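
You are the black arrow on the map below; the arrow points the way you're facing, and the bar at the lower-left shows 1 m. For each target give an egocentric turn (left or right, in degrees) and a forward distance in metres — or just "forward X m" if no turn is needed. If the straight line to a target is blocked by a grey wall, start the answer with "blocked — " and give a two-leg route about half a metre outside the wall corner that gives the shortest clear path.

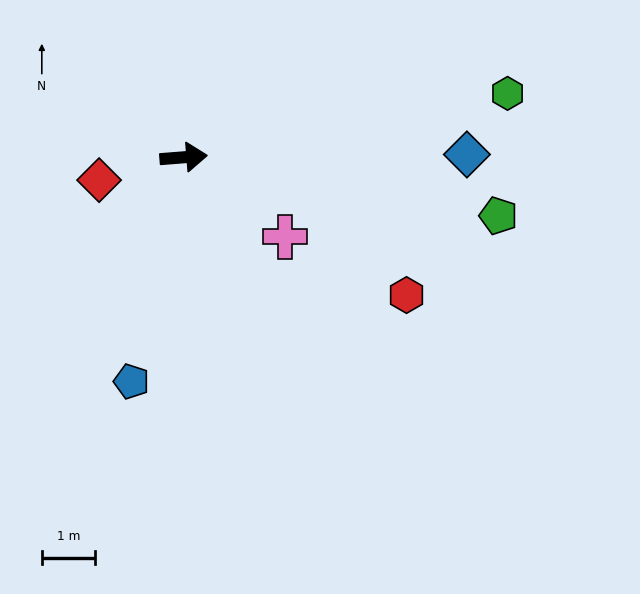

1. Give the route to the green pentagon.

turn right 15°, forward 6.0 m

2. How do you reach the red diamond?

turn right 169°, forward 1.6 m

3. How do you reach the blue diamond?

turn right 4°, forward 5.3 m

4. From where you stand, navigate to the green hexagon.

turn left 7°, forward 6.2 m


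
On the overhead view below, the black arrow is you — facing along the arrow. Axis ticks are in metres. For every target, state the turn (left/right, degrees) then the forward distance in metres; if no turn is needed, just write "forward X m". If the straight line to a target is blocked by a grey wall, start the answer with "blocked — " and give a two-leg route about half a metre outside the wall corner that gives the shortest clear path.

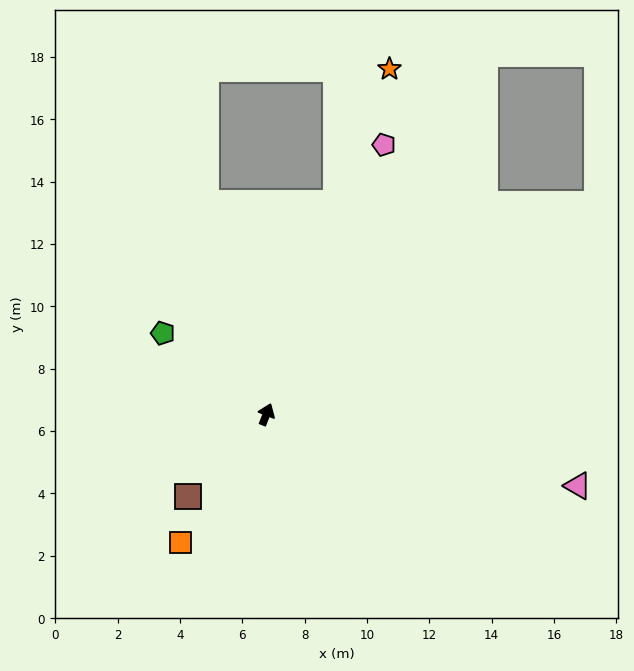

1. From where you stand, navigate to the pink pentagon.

forward 9.4 m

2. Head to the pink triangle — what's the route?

turn right 81°, forward 10.2 m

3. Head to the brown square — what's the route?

turn left 158°, forward 3.6 m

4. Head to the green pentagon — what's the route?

turn left 74°, forward 4.2 m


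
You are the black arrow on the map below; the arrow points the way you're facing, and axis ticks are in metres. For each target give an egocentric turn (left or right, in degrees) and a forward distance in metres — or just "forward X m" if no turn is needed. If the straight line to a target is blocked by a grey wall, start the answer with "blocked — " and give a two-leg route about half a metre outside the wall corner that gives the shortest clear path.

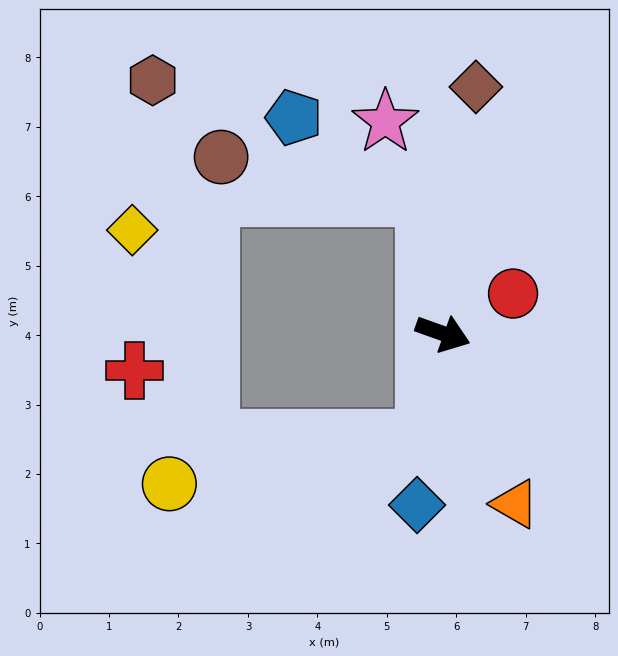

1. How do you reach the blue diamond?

turn right 79°, forward 2.5 m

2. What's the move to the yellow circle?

blocked — turn right 80°, forward 1.5 m, then turn right 71°, forward 3.7 m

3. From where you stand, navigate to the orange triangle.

turn right 47°, forward 2.7 m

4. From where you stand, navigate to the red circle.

turn left 49°, forward 1.2 m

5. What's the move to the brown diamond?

turn left 102°, forward 3.6 m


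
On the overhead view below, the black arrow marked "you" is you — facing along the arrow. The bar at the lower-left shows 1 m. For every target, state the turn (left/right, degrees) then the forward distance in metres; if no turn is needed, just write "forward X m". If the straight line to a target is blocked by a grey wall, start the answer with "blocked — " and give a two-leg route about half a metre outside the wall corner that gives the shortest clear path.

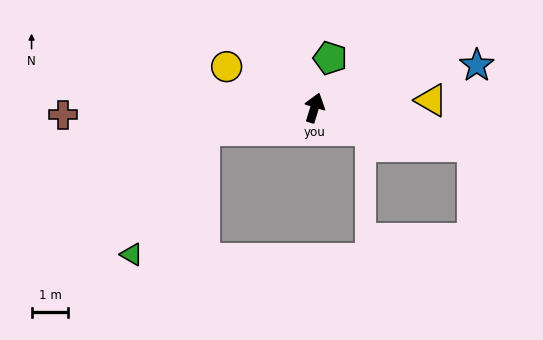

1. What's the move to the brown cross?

turn left 109°, forward 6.8 m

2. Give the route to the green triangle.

blocked — turn left 119°, forward 3.1 m, then turn left 48°, forward 3.9 m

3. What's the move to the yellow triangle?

turn right 69°, forward 3.2 m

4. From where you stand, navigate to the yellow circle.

turn left 82°, forward 2.6 m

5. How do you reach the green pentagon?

forward 1.4 m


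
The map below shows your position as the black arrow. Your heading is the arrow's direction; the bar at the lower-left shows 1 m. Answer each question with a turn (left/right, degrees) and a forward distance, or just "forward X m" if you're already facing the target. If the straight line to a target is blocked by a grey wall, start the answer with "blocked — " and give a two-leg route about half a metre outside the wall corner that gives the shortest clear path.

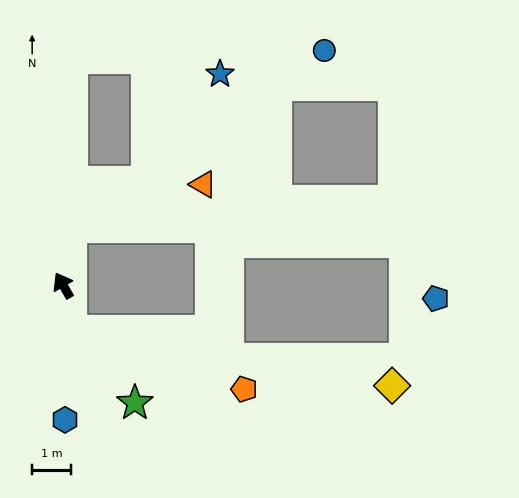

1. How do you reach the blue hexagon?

turn left 151°, forward 3.5 m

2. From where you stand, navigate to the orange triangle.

blocked — turn right 37°, forward 1.5 m, then turn right 65°, forward 3.6 m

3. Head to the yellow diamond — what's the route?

blocked — turn left 159°, forward 1.2 m, then turn left 71°, forward 8.4 m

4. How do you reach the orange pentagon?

blocked — turn left 159°, forward 1.2 m, then turn left 63°, forward 4.7 m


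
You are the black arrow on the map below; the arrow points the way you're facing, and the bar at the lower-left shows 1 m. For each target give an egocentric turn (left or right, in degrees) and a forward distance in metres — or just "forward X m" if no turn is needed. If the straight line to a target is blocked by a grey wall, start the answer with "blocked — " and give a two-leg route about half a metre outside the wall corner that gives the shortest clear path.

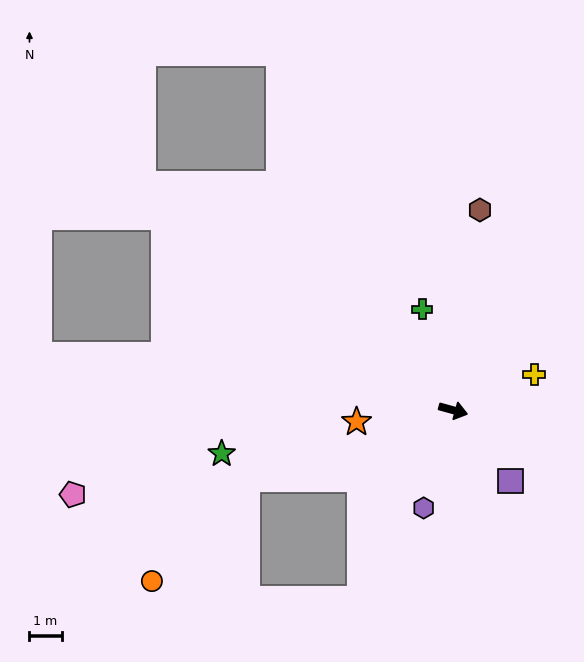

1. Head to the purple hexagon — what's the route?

turn right 91°, forward 3.2 m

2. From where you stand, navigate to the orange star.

turn right 158°, forward 3.0 m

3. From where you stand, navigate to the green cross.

turn left 122°, forward 3.3 m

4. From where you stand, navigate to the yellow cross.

turn left 39°, forward 2.7 m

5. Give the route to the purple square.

turn right 36°, forward 2.8 m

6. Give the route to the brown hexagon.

turn left 98°, forward 6.3 m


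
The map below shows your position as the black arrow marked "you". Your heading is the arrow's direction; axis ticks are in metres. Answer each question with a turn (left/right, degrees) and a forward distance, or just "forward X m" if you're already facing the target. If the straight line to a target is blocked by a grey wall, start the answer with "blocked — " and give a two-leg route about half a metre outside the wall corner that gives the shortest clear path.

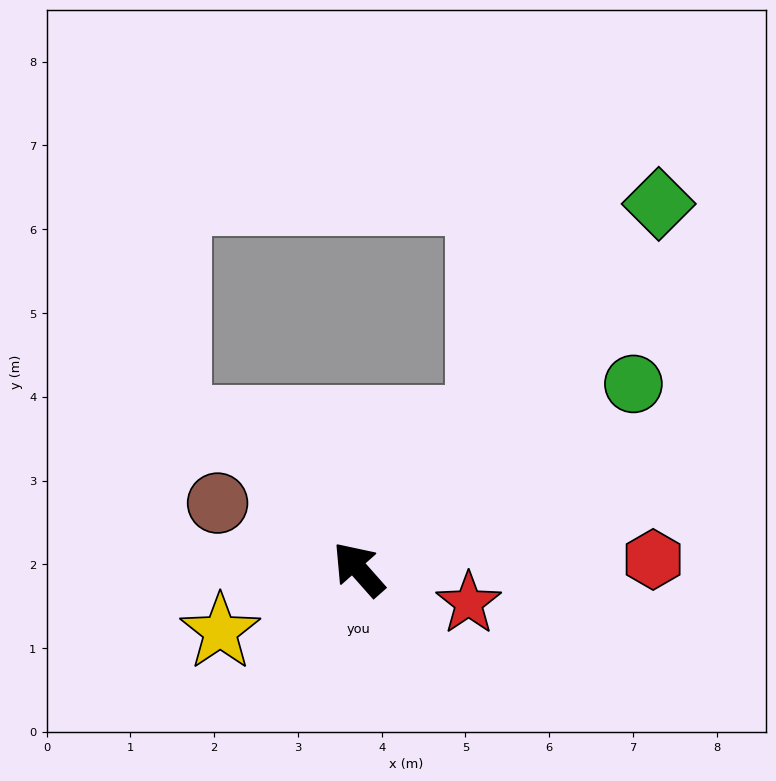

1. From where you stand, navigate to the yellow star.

turn left 73°, forward 1.8 m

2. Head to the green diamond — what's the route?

turn right 81°, forward 5.6 m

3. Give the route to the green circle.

turn right 98°, forward 4.0 m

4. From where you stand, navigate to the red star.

turn right 149°, forward 1.4 m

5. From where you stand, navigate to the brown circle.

turn left 23°, forward 1.9 m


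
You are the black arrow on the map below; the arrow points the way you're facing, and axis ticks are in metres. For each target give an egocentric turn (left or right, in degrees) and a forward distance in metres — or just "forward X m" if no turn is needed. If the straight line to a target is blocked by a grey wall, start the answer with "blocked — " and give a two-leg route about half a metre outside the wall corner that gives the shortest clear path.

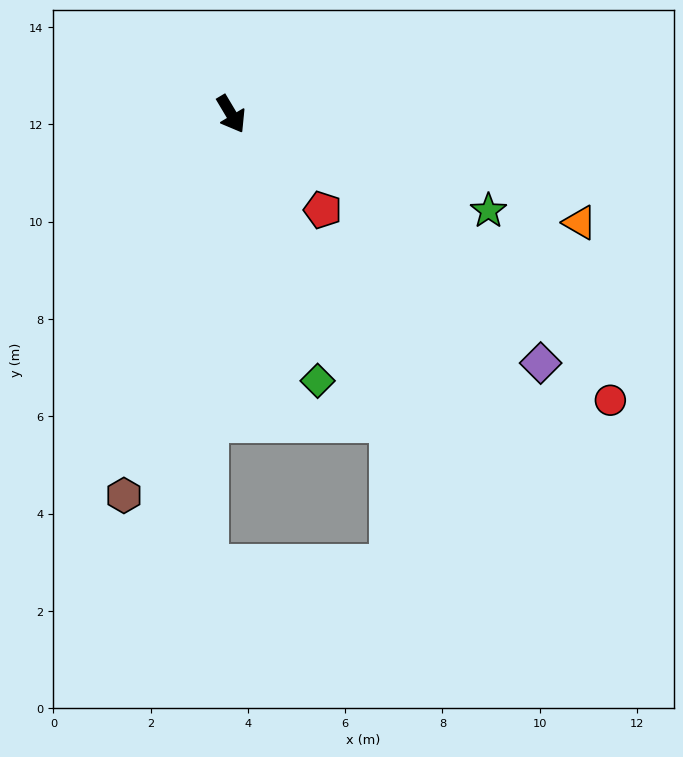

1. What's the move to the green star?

turn left 39°, forward 5.7 m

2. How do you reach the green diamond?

turn right 13°, forward 5.8 m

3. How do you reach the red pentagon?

turn left 13°, forward 2.7 m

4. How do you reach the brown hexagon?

turn right 46°, forward 8.1 m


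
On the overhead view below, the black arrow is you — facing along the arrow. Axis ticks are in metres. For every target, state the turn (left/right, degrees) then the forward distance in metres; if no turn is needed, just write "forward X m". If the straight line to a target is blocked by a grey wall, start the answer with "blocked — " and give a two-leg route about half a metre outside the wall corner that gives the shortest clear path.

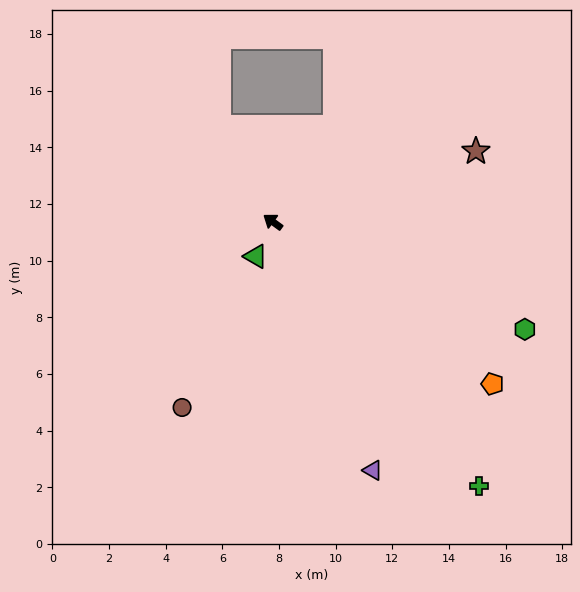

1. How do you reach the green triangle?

turn left 100°, forward 1.4 m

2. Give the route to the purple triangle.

turn left 148°, forward 9.5 m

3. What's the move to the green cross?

turn left 164°, forward 11.8 m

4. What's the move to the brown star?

turn right 125°, forward 7.6 m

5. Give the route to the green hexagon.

turn right 167°, forward 9.7 m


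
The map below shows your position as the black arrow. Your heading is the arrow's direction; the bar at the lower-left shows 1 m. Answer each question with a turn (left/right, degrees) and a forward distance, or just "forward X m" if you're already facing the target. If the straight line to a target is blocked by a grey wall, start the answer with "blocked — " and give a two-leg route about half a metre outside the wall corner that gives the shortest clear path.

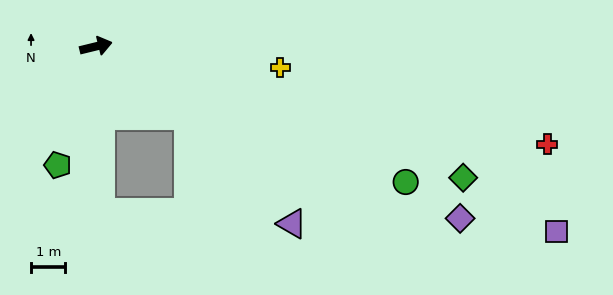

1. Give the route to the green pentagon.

turn right 122°, forward 3.6 m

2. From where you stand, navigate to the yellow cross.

turn right 20°, forward 5.4 m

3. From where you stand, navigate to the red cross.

turn right 26°, forward 13.5 m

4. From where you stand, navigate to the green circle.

turn right 37°, forward 9.9 m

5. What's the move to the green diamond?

turn right 33°, forward 11.4 m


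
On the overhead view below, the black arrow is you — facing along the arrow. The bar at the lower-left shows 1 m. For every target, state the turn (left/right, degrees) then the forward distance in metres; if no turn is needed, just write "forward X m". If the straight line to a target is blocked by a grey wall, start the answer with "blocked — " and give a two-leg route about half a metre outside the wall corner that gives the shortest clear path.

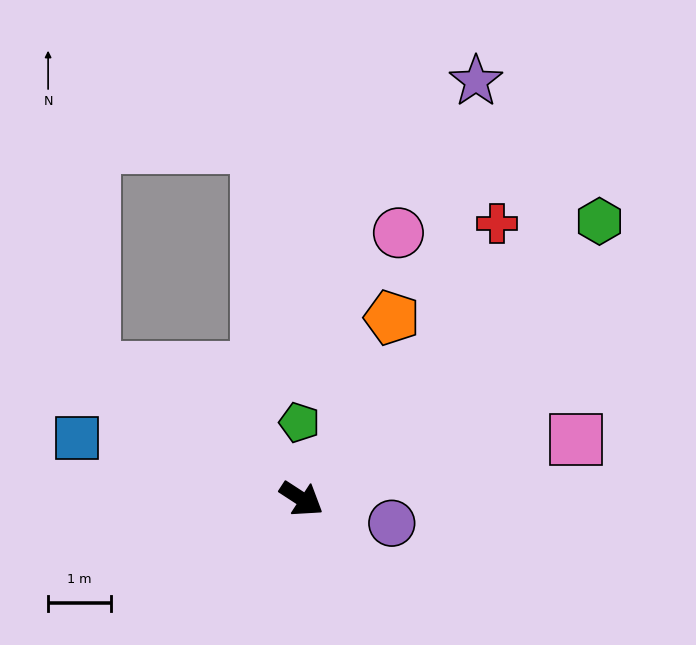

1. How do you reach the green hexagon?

turn left 76°, forward 6.4 m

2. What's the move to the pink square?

turn left 45°, forward 4.4 m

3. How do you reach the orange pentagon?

turn left 97°, forward 3.2 m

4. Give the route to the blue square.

turn right 162°, forward 3.7 m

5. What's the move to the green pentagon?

turn left 125°, forward 1.2 m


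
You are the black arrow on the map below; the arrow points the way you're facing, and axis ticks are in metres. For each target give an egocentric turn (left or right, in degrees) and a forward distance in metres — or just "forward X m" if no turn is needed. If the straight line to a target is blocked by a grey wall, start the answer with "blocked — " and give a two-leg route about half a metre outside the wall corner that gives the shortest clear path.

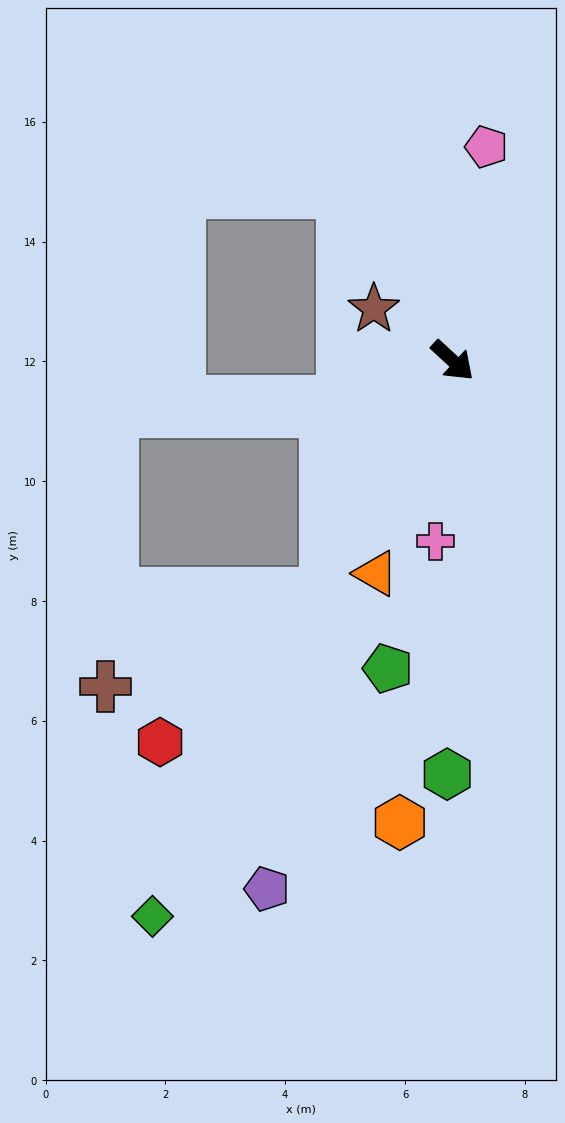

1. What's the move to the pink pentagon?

turn left 124°, forward 3.6 m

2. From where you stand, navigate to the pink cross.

turn right 53°, forward 3.0 m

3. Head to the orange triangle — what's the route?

turn right 67°, forward 3.8 m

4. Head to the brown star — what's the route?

turn right 171°, forward 1.6 m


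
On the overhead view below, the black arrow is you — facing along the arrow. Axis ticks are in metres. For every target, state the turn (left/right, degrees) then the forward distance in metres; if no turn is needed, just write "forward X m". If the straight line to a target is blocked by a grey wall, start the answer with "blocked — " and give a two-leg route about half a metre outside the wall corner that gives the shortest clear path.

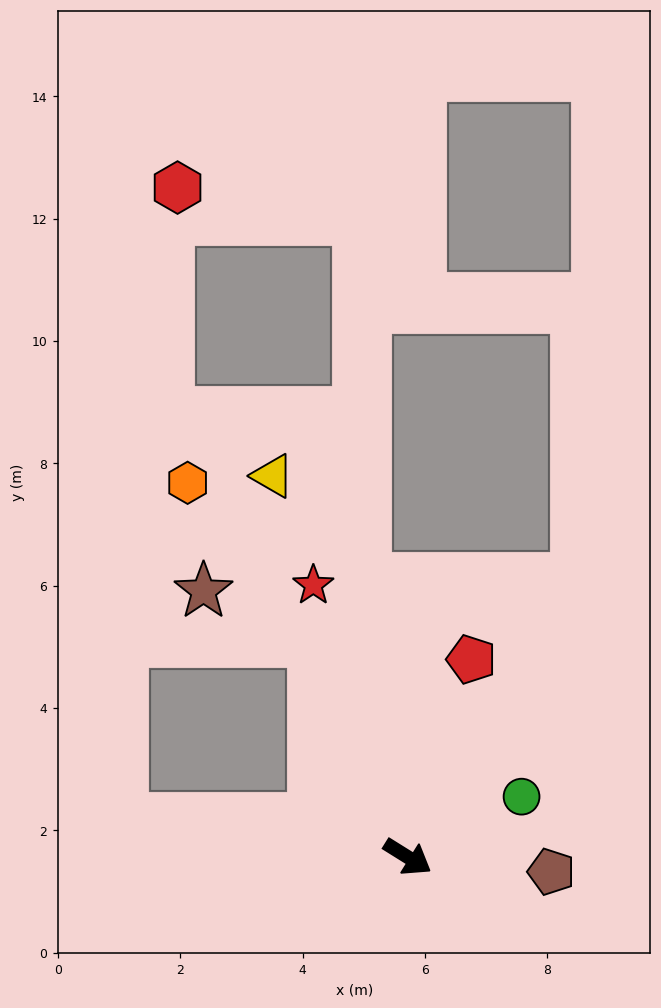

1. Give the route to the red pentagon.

turn left 104°, forward 3.4 m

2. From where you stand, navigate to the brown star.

blocked — turn left 146°, forward 3.9 m, then turn left 41°, forward 2.0 m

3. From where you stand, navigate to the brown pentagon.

turn left 26°, forward 2.4 m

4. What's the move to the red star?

turn left 141°, forward 4.7 m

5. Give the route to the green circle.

turn left 60°, forward 2.1 m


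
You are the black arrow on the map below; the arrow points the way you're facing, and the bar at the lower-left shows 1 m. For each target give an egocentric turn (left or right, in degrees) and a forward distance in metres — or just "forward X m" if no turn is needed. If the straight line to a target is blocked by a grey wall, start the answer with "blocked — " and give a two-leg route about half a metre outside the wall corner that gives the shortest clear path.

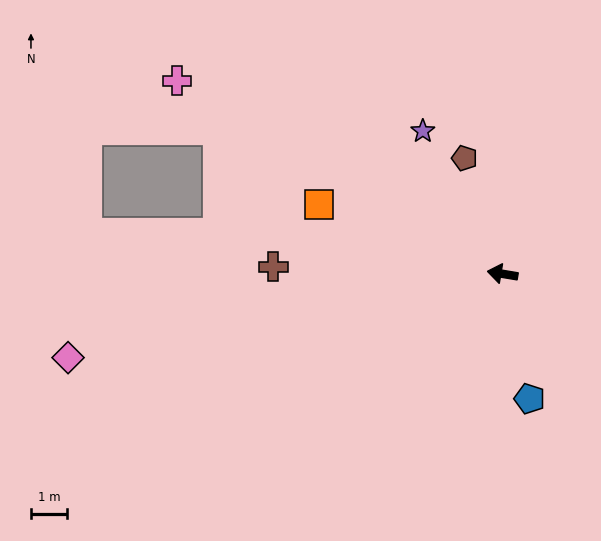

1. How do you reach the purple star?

turn right 51°, forward 4.5 m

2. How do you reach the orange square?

turn right 11°, forward 5.4 m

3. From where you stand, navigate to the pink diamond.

turn left 20°, forward 12.2 m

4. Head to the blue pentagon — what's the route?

turn left 112°, forward 3.5 m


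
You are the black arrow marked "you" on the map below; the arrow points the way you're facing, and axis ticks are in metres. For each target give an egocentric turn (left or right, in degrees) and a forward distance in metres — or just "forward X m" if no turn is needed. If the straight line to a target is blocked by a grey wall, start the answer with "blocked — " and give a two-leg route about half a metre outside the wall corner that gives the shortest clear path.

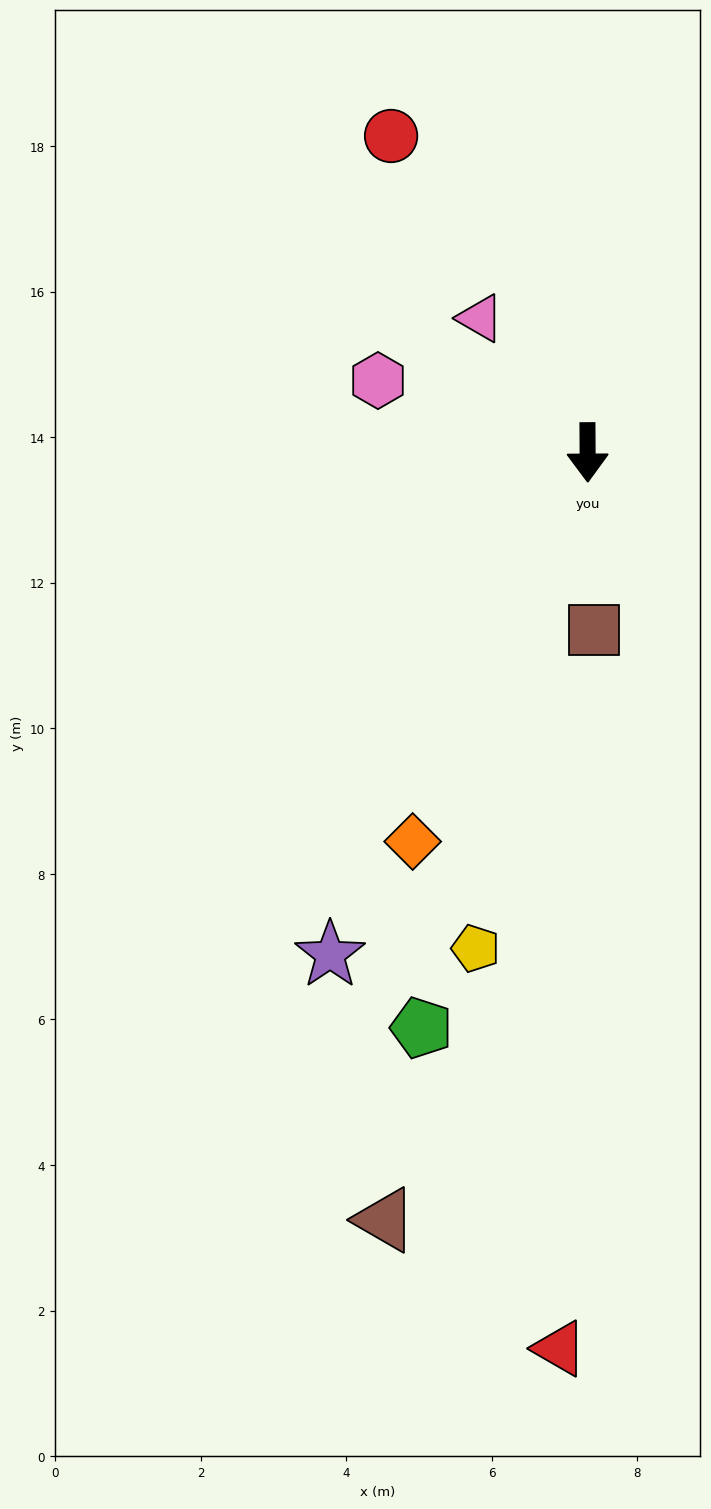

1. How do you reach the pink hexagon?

turn right 109°, forward 3.0 m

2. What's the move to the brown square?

forward 2.4 m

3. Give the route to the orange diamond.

turn right 25°, forward 5.9 m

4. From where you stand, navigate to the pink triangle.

turn right 142°, forward 2.4 m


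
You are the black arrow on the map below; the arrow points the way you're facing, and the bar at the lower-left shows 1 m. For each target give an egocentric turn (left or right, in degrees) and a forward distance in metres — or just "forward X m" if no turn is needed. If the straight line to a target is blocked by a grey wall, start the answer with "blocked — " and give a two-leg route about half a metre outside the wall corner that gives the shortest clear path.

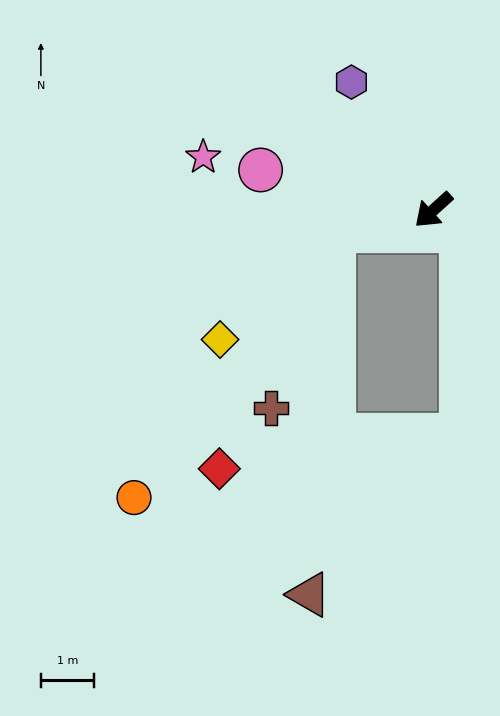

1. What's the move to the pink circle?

turn right 55°, forward 3.3 m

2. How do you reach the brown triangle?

blocked — turn right 31°, forward 1.9 m, then turn left 75°, forward 6.8 m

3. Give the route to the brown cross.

blocked — turn right 31°, forward 1.9 m, then turn left 60°, forward 3.5 m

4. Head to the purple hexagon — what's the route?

turn right 100°, forward 2.8 m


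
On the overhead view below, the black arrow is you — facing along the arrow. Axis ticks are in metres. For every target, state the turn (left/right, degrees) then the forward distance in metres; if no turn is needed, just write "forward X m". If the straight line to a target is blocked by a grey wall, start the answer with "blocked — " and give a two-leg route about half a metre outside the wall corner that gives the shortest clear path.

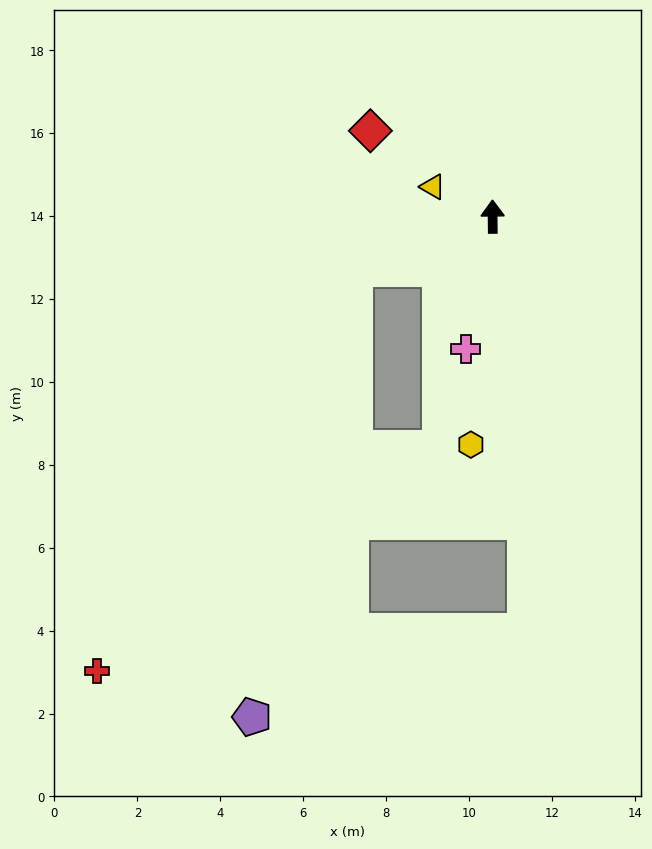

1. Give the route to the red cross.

blocked — turn left 111°, forward 3.5 m, then turn left 36°, forward 11.5 m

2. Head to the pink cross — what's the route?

turn left 168°, forward 3.3 m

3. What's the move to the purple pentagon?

blocked — turn left 111°, forward 3.5 m, then turn left 55°, forward 11.1 m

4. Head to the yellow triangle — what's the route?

turn left 63°, forward 1.6 m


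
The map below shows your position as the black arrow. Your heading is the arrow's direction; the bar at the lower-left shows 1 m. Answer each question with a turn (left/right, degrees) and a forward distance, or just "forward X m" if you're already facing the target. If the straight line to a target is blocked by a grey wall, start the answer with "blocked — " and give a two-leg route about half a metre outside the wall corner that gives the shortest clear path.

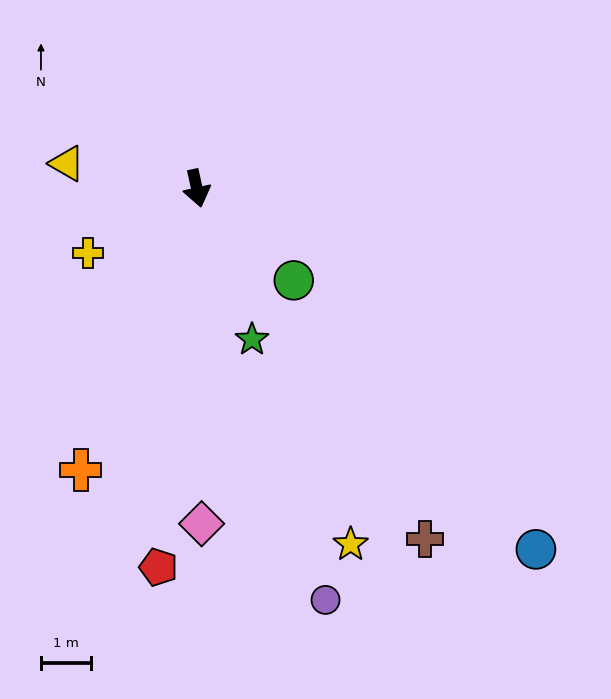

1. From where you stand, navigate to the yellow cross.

turn right 72°, forward 2.5 m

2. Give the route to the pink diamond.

turn right 12°, forward 6.7 m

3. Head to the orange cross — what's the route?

turn right 35°, forward 6.0 m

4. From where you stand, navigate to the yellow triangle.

turn right 113°, forward 2.6 m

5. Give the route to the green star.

turn left 8°, forward 3.2 m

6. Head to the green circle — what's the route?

turn left 34°, forward 2.7 m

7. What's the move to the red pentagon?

turn right 18°, forward 7.6 m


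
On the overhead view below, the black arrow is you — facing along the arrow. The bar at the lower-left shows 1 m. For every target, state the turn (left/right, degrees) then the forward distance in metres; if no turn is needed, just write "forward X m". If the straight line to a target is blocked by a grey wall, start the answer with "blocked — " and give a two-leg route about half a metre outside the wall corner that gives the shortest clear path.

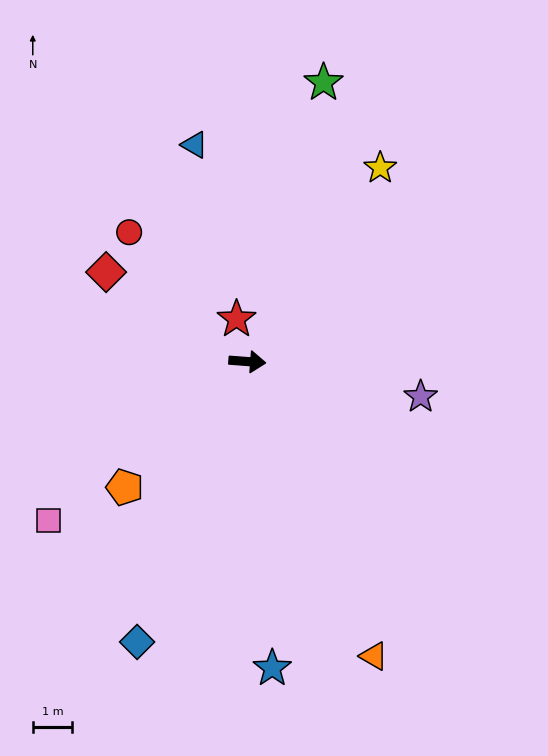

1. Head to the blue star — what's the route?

turn right 81°, forward 7.8 m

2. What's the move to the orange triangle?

turn right 62°, forward 8.1 m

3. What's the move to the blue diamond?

turn right 107°, forward 7.6 m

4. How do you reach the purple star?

turn right 7°, forward 4.5 m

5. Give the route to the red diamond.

turn left 152°, forward 4.2 m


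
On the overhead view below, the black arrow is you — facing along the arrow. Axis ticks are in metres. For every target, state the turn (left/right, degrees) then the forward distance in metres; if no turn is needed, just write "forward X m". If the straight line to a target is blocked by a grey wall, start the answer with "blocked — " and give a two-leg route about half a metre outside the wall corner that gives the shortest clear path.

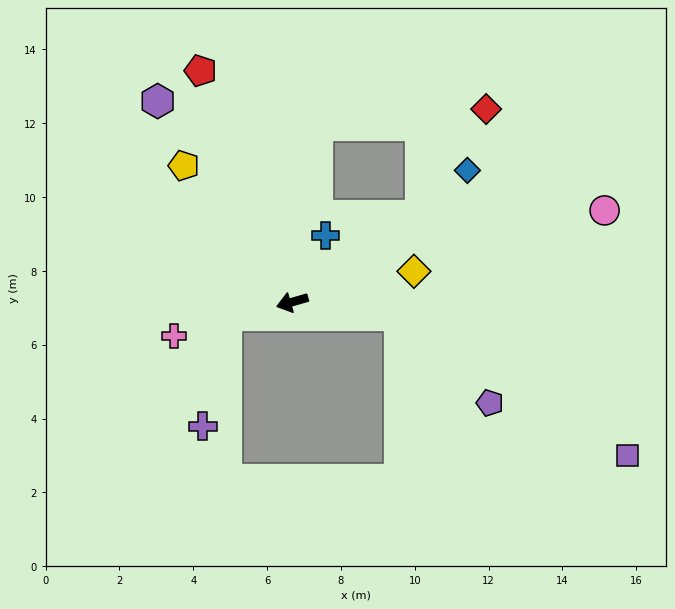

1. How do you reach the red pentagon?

turn right 84°, forward 6.7 m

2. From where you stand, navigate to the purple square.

blocked — turn left 157°, forward 2.9 m, then turn right 25°, forward 7.2 m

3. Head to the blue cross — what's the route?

turn right 133°, forward 2.0 m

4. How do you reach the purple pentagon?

blocked — turn left 157°, forward 2.9 m, then turn right 37°, forward 3.4 m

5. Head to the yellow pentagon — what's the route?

turn right 68°, forward 4.7 m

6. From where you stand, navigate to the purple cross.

blocked — turn right 4°, forward 1.8 m, then turn left 66°, forward 3.1 m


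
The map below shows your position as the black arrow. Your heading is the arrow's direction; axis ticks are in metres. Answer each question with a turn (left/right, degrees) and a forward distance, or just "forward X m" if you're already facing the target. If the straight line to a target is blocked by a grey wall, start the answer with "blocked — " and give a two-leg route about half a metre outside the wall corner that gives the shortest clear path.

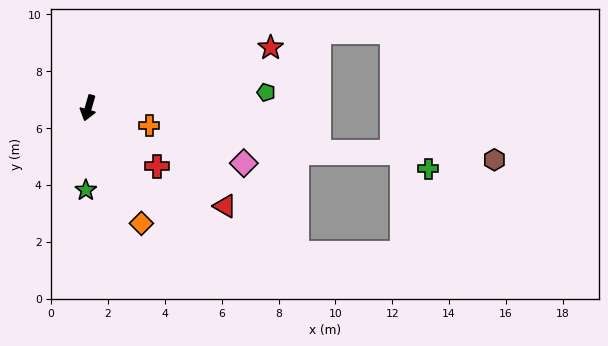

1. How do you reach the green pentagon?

turn left 111°, forward 6.3 m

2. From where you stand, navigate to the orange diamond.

turn left 41°, forward 4.5 m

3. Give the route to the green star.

turn left 14°, forward 2.9 m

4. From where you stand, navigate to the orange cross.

turn left 90°, forward 2.2 m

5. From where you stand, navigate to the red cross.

turn left 66°, forward 3.2 m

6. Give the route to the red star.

turn left 124°, forward 6.8 m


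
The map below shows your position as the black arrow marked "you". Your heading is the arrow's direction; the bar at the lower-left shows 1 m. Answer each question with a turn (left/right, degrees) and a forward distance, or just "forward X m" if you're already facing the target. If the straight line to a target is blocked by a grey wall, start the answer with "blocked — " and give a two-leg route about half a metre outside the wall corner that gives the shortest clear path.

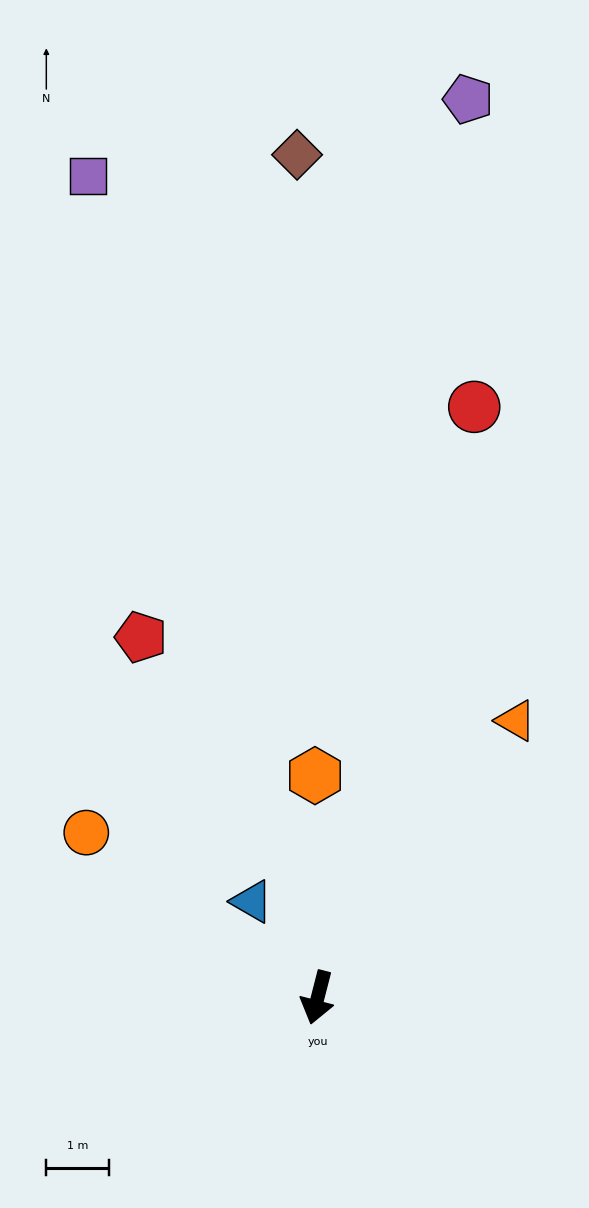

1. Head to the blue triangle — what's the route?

turn right 131°, forward 1.9 m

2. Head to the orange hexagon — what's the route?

turn right 165°, forward 3.6 m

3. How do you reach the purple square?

turn right 150°, forward 13.7 m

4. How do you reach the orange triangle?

turn left 159°, forward 5.5 m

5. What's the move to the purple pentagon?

turn right 175°, forward 14.6 m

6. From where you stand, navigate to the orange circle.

turn right 111°, forward 4.6 m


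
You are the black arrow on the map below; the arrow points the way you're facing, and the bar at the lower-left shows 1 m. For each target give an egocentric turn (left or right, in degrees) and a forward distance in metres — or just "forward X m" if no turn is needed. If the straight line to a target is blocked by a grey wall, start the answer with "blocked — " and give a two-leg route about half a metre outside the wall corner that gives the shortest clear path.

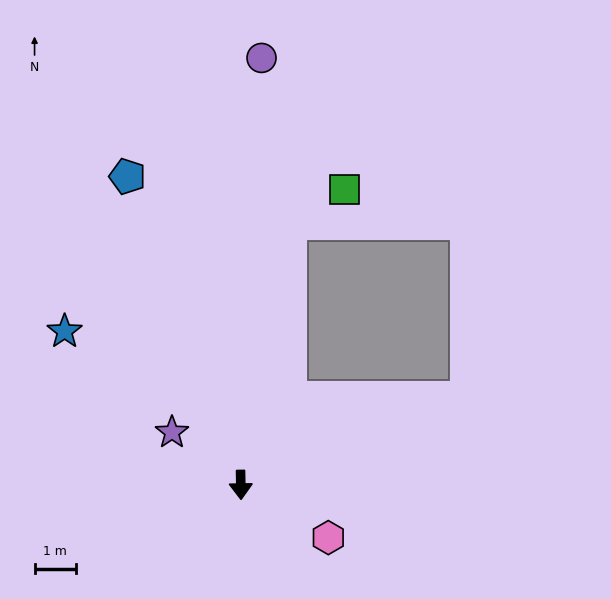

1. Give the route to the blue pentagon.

turn right 161°, forward 8.0 m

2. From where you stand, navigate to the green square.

blocked — turn left 169°, forward 6.5 m, then turn right 49°, forward 1.6 m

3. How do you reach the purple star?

turn right 128°, forward 2.1 m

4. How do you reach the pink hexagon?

turn left 58°, forward 2.5 m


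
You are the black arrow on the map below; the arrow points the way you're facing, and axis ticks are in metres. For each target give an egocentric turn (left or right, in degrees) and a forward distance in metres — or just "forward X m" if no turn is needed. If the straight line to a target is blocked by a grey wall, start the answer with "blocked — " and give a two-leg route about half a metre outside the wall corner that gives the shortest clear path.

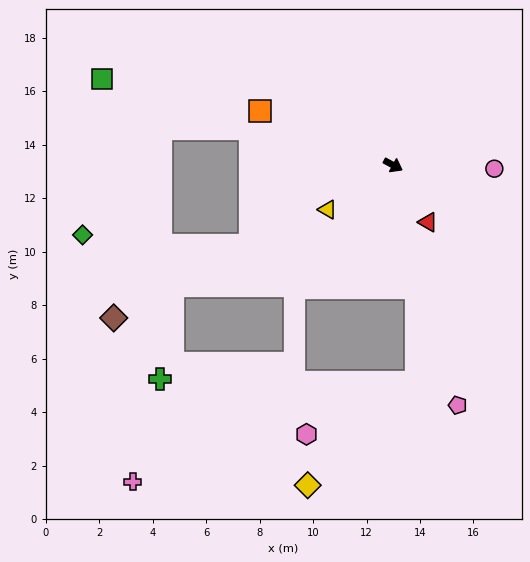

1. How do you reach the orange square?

turn right 174°, forward 5.4 m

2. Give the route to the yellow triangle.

turn right 117°, forward 3.0 m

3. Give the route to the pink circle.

turn left 26°, forward 3.8 m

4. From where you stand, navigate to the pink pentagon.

turn right 47°, forward 9.3 m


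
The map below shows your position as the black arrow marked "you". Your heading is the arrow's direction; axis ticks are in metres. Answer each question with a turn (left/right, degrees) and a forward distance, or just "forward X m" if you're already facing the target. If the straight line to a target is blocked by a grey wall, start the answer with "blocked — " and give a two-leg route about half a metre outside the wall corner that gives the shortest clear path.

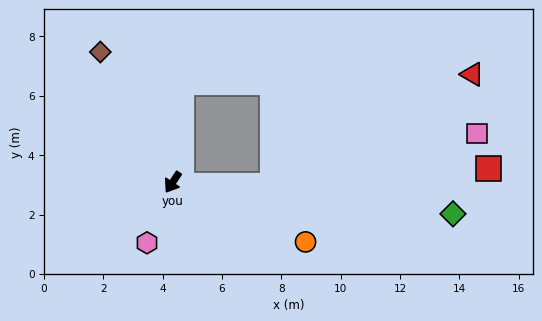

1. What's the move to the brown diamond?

turn right 118°, forward 5.0 m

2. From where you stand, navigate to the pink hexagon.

turn left 10°, forward 2.2 m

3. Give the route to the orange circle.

turn left 99°, forward 4.9 m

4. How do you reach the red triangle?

blocked — turn right 152°, forward 3.4 m, then turn right 83°, forward 9.8 m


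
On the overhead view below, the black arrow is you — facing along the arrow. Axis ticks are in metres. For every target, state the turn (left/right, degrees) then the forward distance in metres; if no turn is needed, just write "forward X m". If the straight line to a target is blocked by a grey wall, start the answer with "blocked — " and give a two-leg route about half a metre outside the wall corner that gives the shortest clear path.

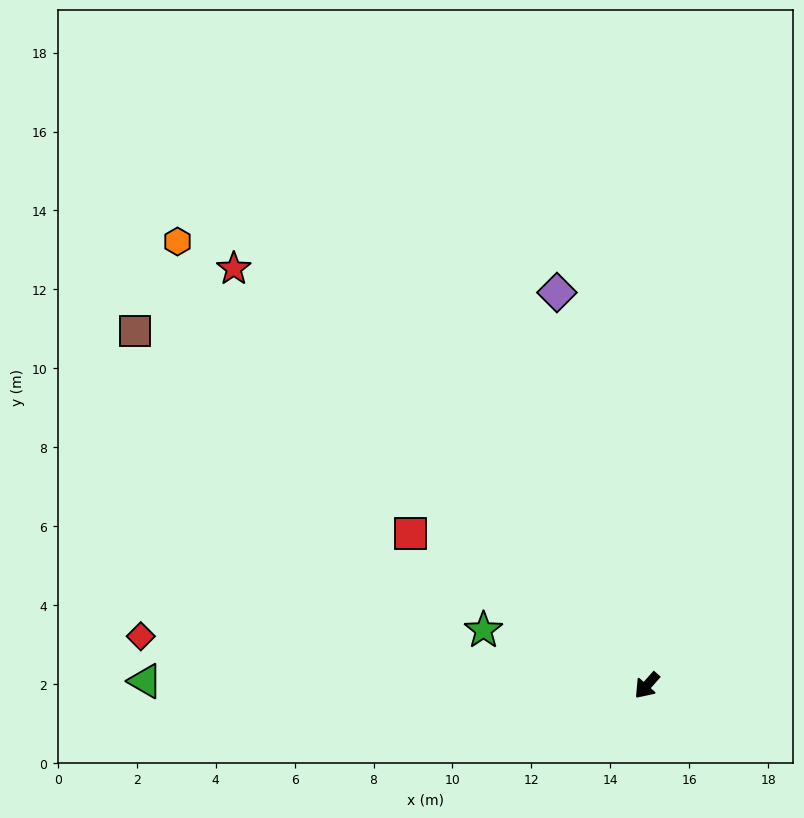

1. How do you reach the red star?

turn right 94°, forward 14.9 m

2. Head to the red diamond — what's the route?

turn right 54°, forward 12.9 m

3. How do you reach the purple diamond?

turn right 126°, forward 10.2 m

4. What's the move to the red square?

turn right 81°, forward 7.1 m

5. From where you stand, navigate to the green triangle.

turn right 49°, forward 12.7 m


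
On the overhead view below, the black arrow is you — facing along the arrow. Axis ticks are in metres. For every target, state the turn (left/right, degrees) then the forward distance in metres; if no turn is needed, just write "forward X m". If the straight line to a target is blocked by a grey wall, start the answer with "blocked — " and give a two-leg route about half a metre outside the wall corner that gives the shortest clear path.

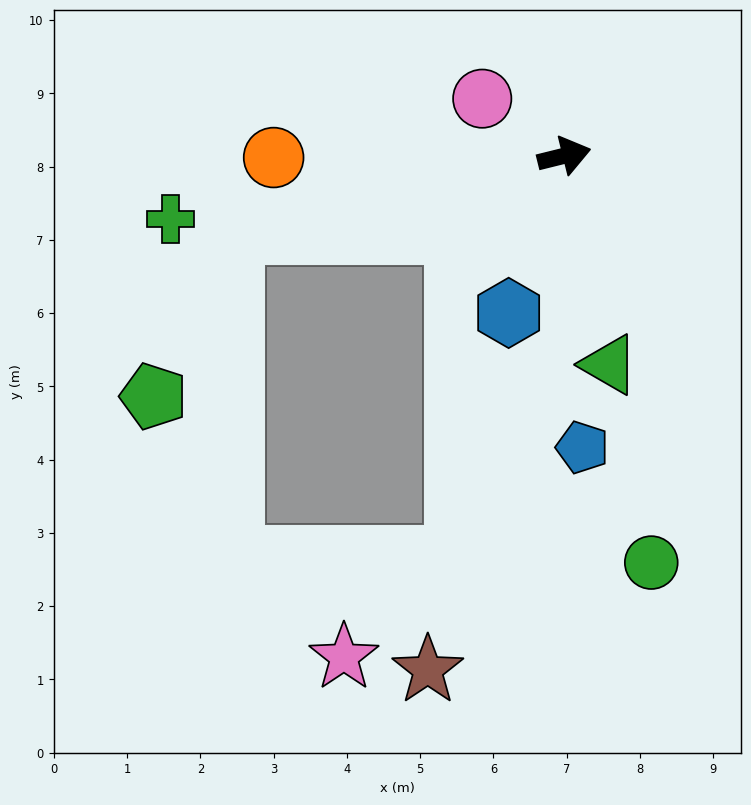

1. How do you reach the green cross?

turn left 175°, forward 5.4 m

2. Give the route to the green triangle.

turn right 92°, forward 2.9 m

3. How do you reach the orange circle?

turn left 166°, forward 4.0 m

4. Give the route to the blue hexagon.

turn right 123°, forward 2.3 m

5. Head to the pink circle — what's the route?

turn left 131°, forward 1.4 m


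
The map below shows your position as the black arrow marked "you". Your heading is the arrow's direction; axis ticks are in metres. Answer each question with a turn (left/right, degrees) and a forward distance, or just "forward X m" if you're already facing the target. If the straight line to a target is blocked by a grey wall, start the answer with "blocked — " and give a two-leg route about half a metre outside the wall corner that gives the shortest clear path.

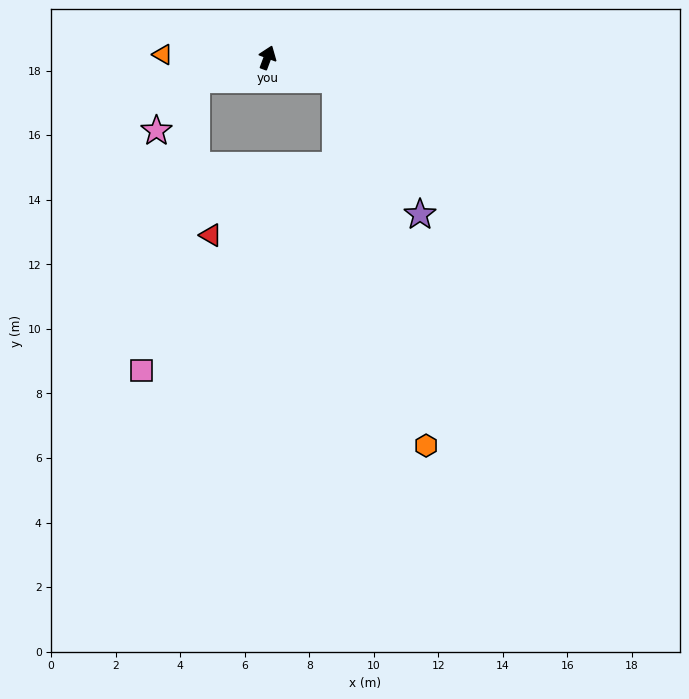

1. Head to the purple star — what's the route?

blocked — turn right 87°, forward 2.2 m, then turn right 40°, forward 5.0 m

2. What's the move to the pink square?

blocked — turn left 127°, forward 2.3 m, then turn left 63°, forward 9.2 m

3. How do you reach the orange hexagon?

blocked — turn right 87°, forward 2.2 m, then turn right 59°, forward 11.7 m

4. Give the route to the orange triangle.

turn left 109°, forward 3.2 m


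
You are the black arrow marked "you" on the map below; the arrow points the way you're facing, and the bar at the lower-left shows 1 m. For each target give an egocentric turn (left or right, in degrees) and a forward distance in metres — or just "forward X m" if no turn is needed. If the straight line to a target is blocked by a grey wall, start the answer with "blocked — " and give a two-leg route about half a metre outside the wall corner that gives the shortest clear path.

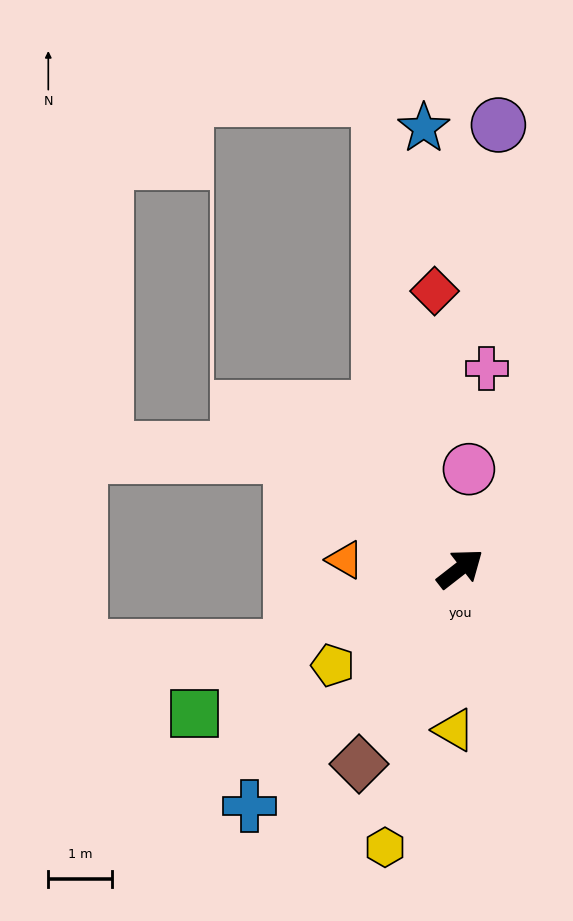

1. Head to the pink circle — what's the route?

turn left 47°, forward 1.6 m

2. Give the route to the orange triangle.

turn left 138°, forward 1.8 m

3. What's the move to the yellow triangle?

turn right 130°, forward 2.5 m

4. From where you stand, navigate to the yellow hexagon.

turn right 143°, forward 4.5 m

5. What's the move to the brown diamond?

turn right 155°, forward 3.5 m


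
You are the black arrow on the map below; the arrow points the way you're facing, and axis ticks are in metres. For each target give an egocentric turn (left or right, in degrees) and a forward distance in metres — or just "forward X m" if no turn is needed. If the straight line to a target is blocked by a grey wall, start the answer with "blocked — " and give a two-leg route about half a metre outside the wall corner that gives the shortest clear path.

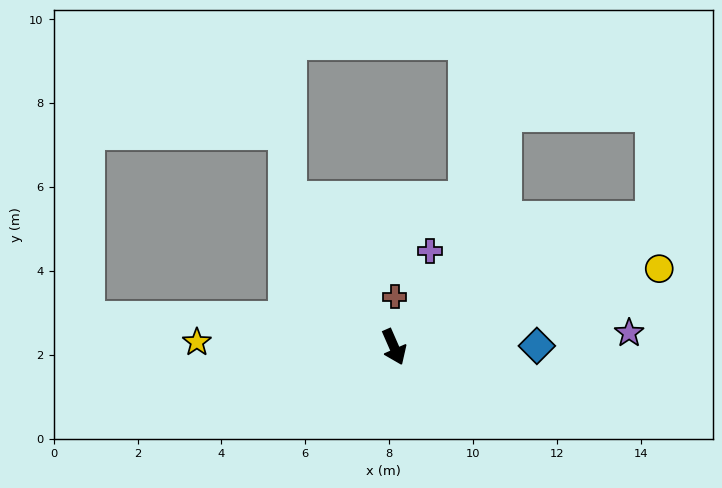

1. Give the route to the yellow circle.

turn left 83°, forward 6.6 m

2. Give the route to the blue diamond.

turn left 67°, forward 3.4 m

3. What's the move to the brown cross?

turn left 156°, forward 1.2 m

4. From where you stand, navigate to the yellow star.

turn right 115°, forward 4.7 m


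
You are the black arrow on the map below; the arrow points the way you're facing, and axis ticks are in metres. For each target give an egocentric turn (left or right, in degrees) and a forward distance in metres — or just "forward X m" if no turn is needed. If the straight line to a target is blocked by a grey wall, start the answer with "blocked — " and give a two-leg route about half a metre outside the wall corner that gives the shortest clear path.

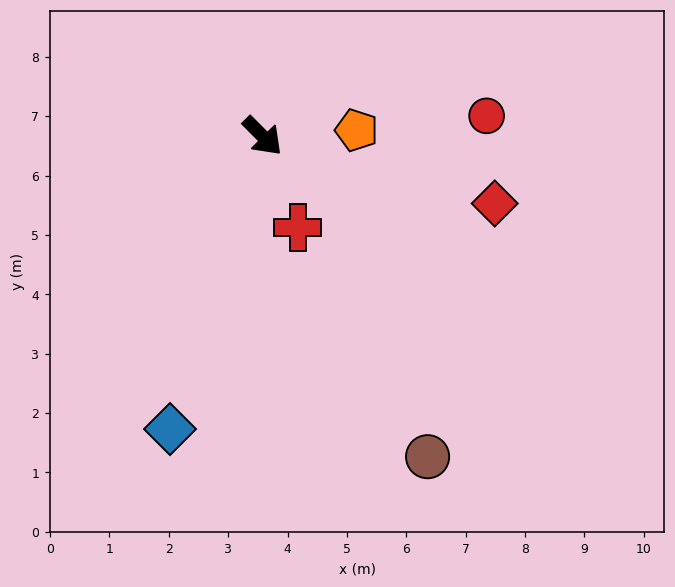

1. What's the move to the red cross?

turn right 24°, forward 1.6 m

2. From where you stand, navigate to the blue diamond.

turn right 62°, forward 5.2 m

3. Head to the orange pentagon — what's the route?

turn left 49°, forward 1.6 m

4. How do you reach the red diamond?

turn left 29°, forward 4.1 m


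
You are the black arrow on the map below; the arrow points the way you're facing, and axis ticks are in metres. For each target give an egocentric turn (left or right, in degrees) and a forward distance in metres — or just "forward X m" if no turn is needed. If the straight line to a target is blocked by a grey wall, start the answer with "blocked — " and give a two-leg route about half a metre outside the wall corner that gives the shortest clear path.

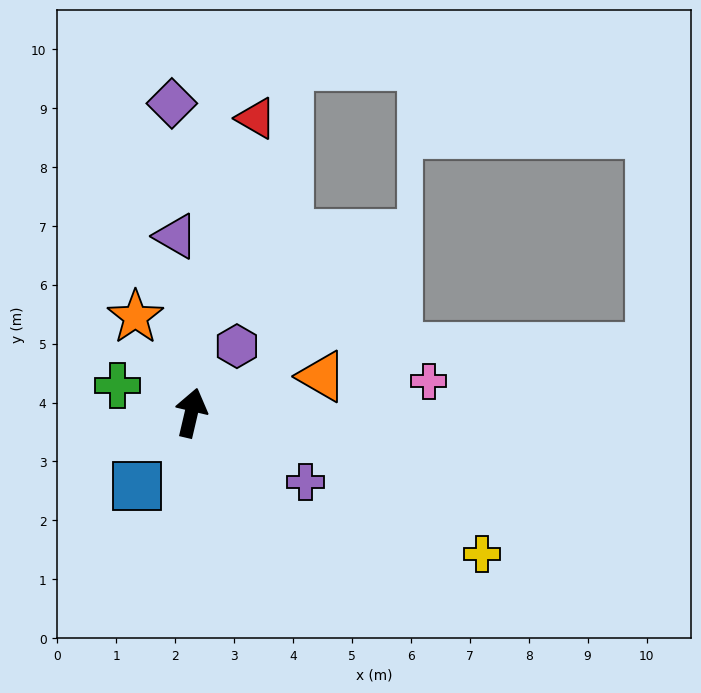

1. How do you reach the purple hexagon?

turn right 21°, forward 1.4 m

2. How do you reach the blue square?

turn left 157°, forward 1.5 m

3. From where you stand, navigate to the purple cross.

turn right 108°, forward 2.3 m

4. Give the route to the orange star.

turn left 43°, forward 1.9 m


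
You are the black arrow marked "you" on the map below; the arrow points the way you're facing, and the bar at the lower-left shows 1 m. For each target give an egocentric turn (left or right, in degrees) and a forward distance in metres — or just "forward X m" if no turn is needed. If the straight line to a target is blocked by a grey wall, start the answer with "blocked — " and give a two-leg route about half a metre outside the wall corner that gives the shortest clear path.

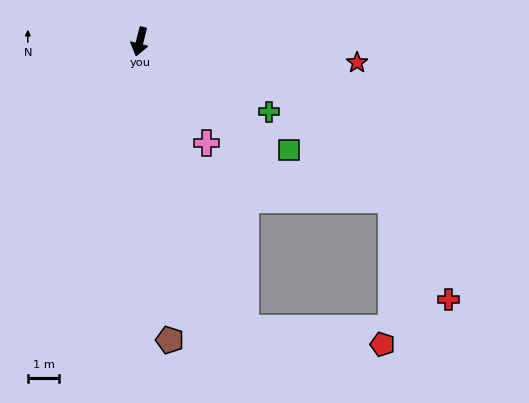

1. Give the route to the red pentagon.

blocked — turn left 35°, forward 9.8 m, then turn left 63°, forward 4.4 m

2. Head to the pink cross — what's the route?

turn left 48°, forward 3.9 m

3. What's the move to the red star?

turn left 99°, forward 7.0 m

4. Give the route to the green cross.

turn left 76°, forward 4.7 m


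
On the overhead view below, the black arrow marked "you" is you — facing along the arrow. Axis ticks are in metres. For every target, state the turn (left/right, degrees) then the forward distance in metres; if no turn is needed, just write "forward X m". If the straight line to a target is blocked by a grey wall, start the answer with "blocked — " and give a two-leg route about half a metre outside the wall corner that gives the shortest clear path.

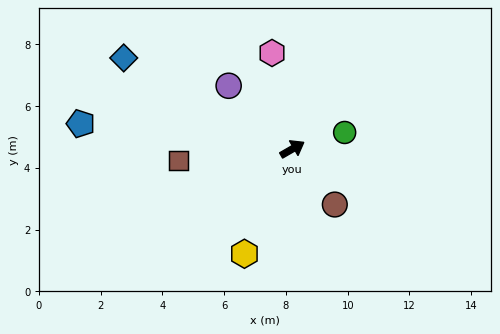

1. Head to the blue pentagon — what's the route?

turn left 143°, forward 6.9 m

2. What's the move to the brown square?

turn left 156°, forward 3.7 m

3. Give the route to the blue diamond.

turn left 122°, forward 6.2 m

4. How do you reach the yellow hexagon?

turn right 145°, forward 3.7 m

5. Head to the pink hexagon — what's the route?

turn left 72°, forward 3.2 m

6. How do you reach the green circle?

turn right 13°, forward 1.8 m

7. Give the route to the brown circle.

turn right 83°, forward 2.3 m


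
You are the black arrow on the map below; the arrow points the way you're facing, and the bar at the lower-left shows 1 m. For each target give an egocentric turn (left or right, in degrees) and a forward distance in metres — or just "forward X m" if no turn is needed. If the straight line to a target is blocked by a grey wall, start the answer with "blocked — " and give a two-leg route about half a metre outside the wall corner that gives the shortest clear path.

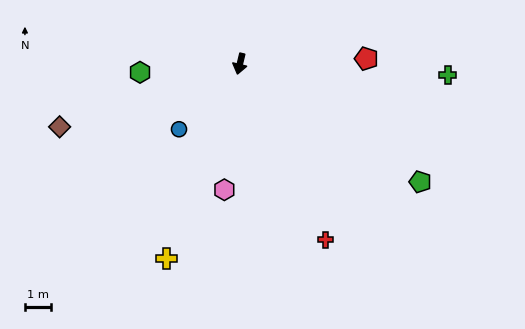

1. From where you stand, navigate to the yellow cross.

turn right 7°, forward 7.9 m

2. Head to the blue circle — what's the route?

turn right 30°, forward 3.4 m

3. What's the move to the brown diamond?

turn right 57°, forward 7.3 m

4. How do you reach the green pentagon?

turn left 70°, forward 8.2 m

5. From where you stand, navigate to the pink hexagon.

turn left 6°, forward 4.8 m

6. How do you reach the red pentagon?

turn left 106°, forward 4.8 m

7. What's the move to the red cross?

turn left 39°, forward 7.4 m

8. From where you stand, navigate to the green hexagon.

turn right 72°, forward 3.8 m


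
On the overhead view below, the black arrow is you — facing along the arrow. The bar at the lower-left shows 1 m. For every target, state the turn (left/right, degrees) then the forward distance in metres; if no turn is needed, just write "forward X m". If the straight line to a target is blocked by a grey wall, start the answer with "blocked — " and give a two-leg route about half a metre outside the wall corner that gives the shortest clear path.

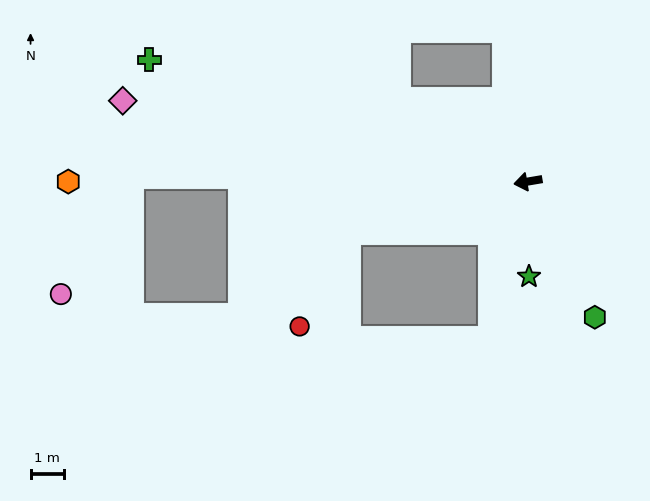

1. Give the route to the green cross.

turn right 27°, forward 12.0 m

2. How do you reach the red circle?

blocked — turn left 6°, forward 5.7 m, then turn left 48°, forward 3.2 m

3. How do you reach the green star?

turn left 81°, forward 2.9 m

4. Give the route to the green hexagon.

turn left 107°, forward 4.6 m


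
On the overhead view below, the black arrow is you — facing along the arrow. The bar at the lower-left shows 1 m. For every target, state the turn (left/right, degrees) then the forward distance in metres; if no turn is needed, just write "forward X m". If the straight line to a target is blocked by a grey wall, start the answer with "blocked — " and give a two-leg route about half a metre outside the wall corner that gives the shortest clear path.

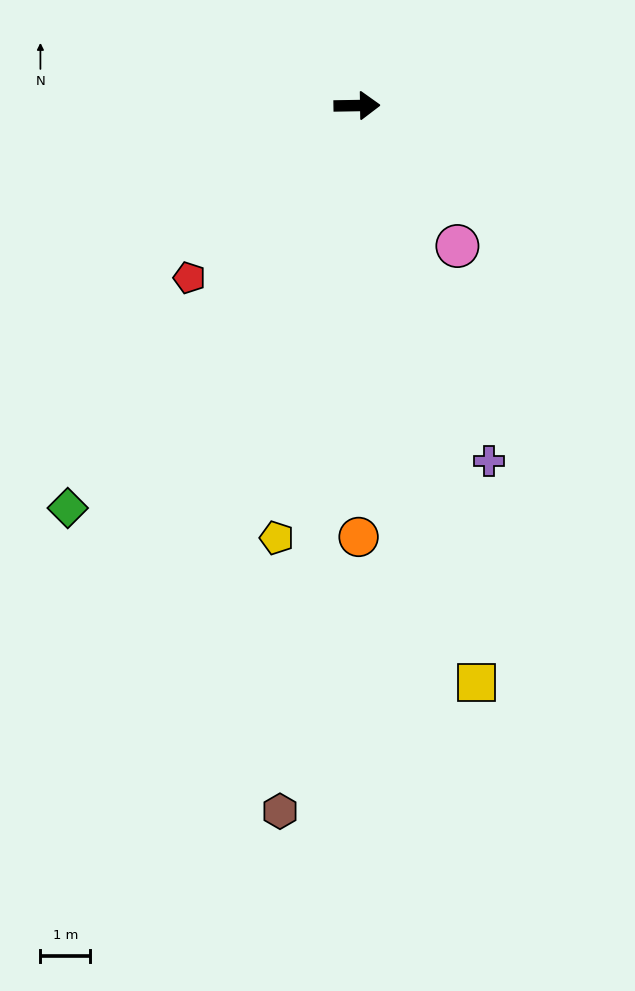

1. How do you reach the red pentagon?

turn right 135°, forward 4.8 m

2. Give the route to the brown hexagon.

turn right 97°, forward 14.2 m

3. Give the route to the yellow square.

turn right 79°, forward 11.8 m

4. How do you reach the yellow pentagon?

turn right 101°, forward 8.8 m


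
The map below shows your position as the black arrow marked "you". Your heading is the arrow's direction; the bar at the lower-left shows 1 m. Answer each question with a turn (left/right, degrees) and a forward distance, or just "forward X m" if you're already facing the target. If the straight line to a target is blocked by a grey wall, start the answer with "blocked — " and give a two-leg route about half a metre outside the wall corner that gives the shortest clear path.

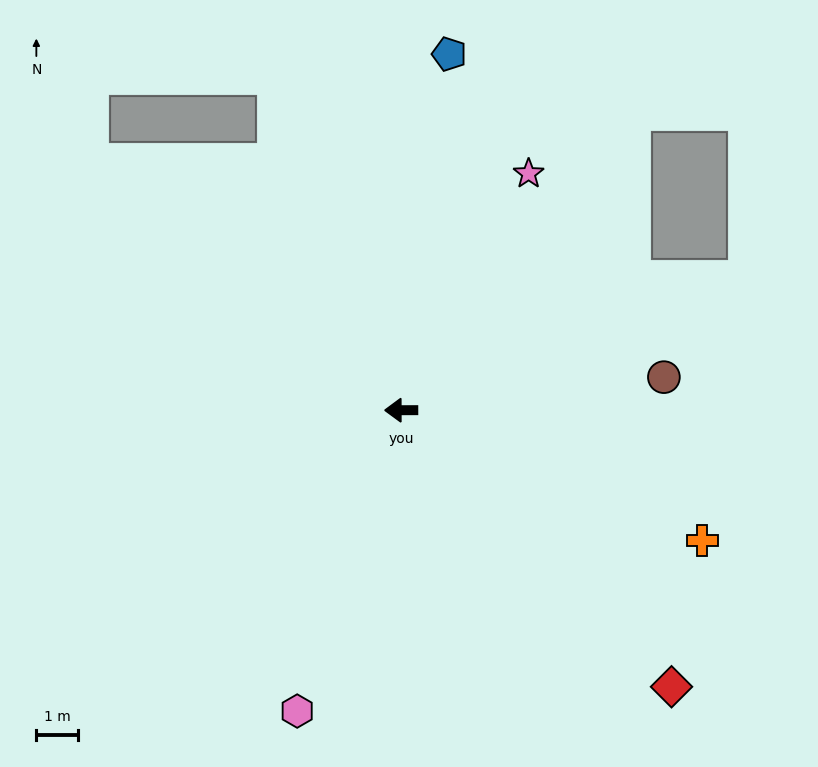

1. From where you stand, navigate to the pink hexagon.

turn left 71°, forward 7.6 m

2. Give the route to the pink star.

turn right 118°, forward 6.4 m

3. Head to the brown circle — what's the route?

turn right 173°, forward 6.3 m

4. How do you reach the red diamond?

turn left 134°, forward 9.2 m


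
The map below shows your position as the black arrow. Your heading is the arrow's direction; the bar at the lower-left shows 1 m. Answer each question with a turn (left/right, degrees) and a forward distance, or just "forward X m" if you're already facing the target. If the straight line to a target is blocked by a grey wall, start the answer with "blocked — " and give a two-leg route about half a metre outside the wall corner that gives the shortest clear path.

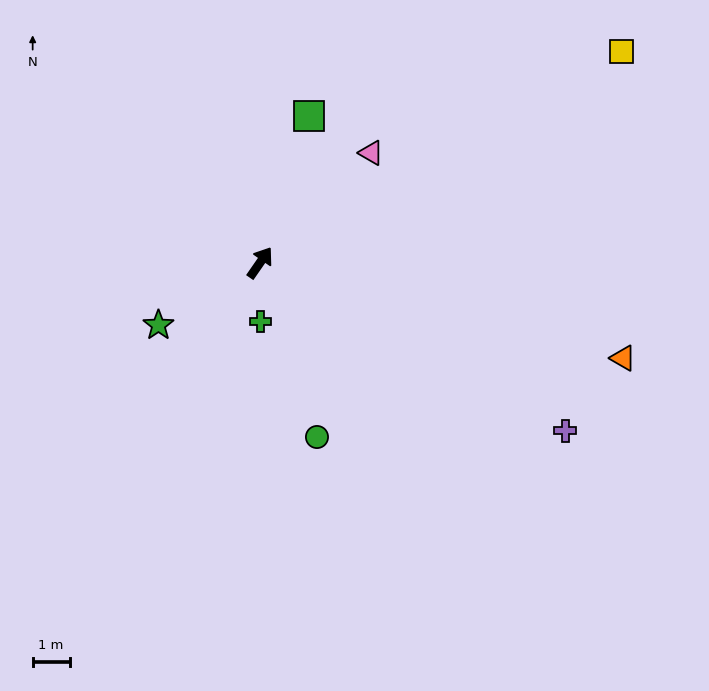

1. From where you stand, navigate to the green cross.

turn right 145°, forward 1.6 m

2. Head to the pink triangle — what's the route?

turn right 11°, forward 4.2 m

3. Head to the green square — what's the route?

turn left 16°, forward 4.2 m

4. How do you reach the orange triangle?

turn right 70°, forward 10.2 m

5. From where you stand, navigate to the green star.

turn left 156°, forward 3.2 m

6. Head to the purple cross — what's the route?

turn right 84°, forward 9.4 m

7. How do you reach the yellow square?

turn right 25°, forward 11.3 m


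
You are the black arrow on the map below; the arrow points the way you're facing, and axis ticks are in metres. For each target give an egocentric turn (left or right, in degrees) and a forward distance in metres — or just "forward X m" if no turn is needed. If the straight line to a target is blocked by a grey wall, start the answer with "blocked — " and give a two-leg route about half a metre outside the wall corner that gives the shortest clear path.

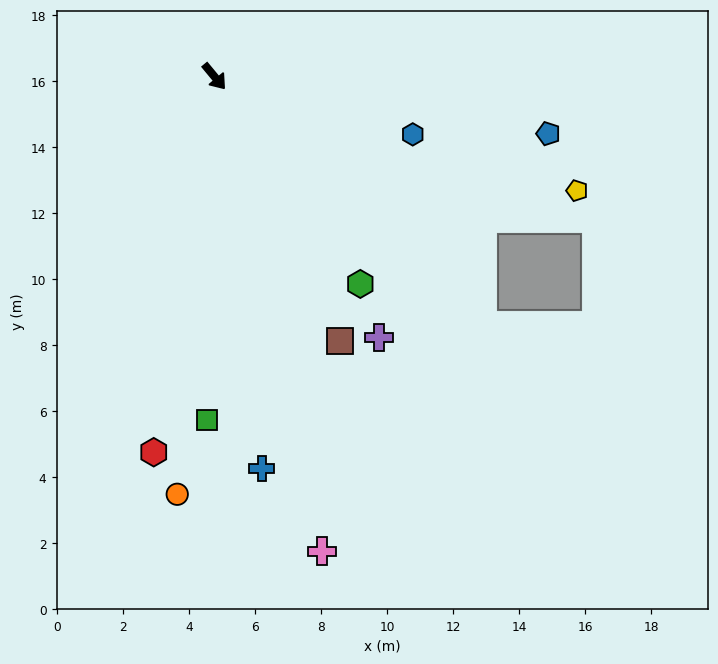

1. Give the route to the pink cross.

turn right 27°, forward 14.7 m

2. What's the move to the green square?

turn right 41°, forward 10.4 m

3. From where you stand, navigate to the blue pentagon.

turn left 41°, forward 10.3 m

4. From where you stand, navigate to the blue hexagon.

turn left 34°, forward 6.3 m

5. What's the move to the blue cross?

turn right 33°, forward 12.0 m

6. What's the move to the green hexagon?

turn right 5°, forward 7.7 m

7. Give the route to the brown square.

turn right 14°, forward 8.9 m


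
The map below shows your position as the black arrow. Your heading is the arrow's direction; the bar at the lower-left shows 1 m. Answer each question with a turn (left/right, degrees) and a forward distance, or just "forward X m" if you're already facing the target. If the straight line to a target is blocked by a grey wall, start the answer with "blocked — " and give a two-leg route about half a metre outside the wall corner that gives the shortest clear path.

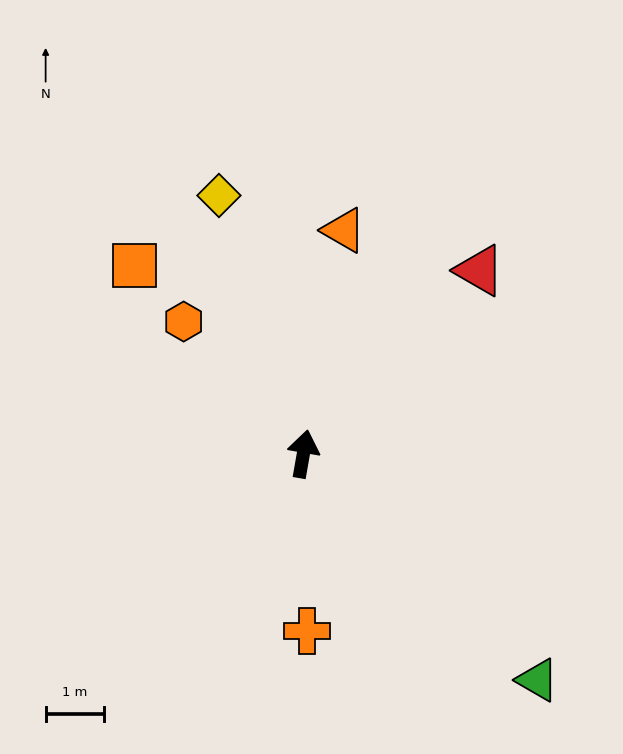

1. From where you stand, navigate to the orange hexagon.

turn left 52°, forward 3.0 m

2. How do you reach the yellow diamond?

turn left 28°, forward 4.6 m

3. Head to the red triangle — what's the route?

turn right 34°, forward 4.3 m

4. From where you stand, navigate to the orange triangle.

forward 3.9 m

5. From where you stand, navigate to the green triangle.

turn right 124°, forward 5.6 m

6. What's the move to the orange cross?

turn right 169°, forward 3.0 m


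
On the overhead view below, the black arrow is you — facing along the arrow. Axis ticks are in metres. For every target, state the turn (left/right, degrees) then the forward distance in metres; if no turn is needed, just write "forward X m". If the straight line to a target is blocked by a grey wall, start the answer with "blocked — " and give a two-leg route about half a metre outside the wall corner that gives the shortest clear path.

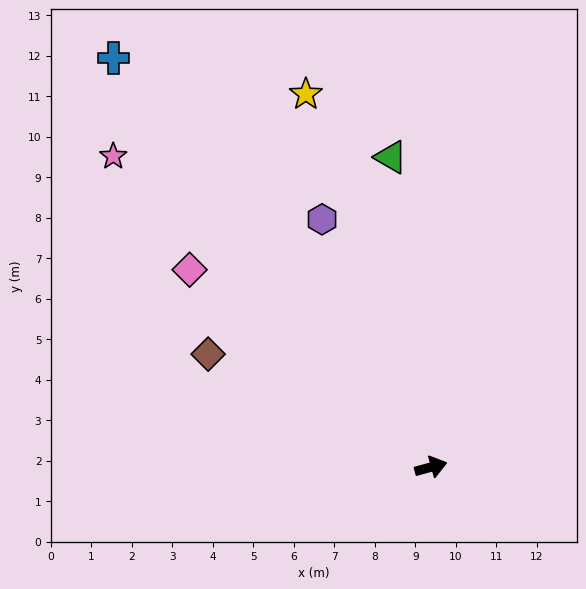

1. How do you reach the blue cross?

turn left 112°, forward 12.8 m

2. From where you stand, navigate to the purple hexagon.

turn left 98°, forward 6.7 m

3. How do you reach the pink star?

turn left 120°, forward 11.0 m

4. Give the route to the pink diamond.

turn left 125°, forward 7.7 m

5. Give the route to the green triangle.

turn left 82°, forward 7.7 m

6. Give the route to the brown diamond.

turn left 138°, forward 6.2 m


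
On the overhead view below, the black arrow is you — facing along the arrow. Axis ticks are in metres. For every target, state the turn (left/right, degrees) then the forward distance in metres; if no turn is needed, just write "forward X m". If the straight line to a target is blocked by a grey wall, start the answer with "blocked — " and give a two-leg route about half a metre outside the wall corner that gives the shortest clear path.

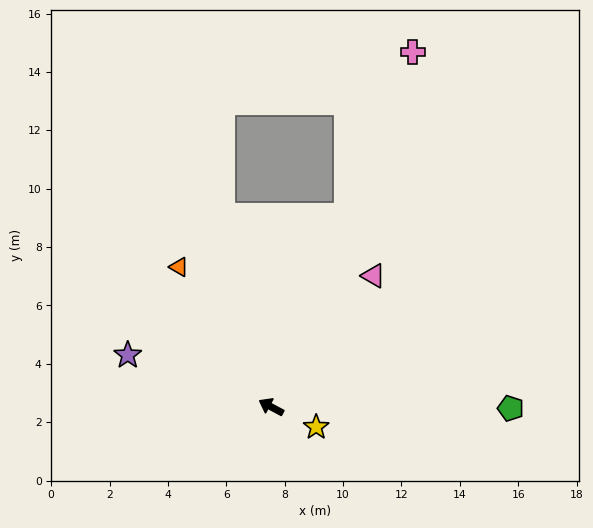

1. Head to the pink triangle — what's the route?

turn right 100°, forward 5.7 m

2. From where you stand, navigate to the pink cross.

turn right 84°, forward 13.1 m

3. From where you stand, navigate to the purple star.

turn left 8°, forward 5.2 m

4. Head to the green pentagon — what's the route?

turn right 152°, forward 8.2 m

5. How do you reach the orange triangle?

turn right 29°, forward 5.7 m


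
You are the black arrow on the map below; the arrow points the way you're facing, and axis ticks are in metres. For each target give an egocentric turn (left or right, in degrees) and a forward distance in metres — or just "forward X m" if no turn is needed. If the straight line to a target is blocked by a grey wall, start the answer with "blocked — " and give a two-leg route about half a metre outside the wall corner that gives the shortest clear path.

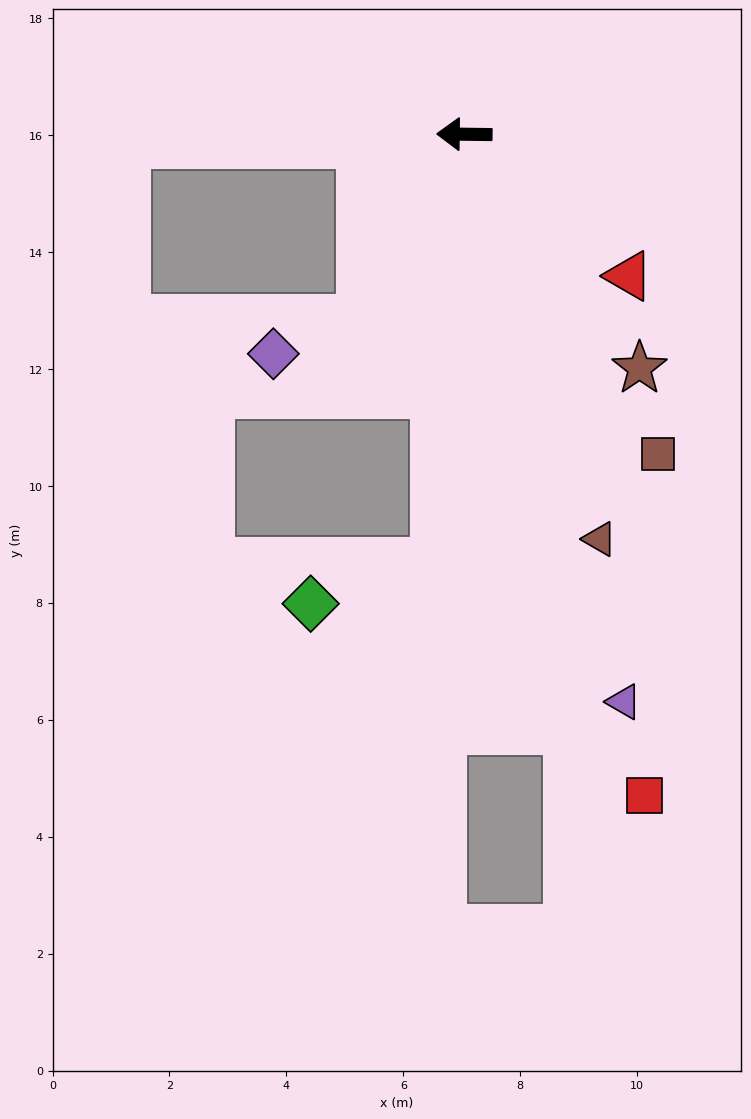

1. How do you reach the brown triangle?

turn left 109°, forward 7.3 m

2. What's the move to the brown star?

turn left 128°, forward 5.0 m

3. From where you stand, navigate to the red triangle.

turn left 140°, forward 3.7 m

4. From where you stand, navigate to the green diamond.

blocked — turn left 87°, forward 7.3 m, then turn right 68°, forward 2.2 m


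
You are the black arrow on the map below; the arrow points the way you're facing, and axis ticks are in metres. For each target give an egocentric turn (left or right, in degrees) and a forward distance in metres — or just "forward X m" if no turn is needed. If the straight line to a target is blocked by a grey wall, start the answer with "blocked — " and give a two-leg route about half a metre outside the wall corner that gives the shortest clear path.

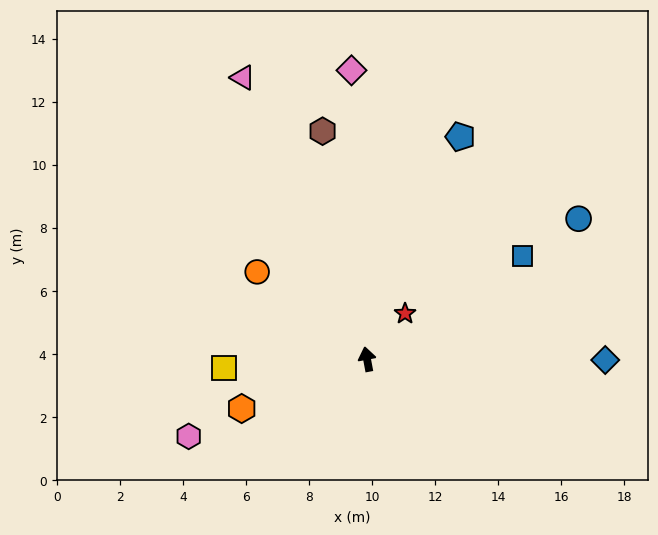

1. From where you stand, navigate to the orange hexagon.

turn left 101°, forward 4.3 m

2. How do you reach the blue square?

turn right 67°, forward 5.9 m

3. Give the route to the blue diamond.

turn right 101°, forward 7.6 m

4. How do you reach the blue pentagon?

turn right 33°, forward 7.7 m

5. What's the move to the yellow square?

turn left 83°, forward 4.6 m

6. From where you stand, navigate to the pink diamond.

turn right 8°, forward 9.2 m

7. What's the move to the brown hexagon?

forward 7.4 m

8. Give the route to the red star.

turn right 50°, forward 1.9 m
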